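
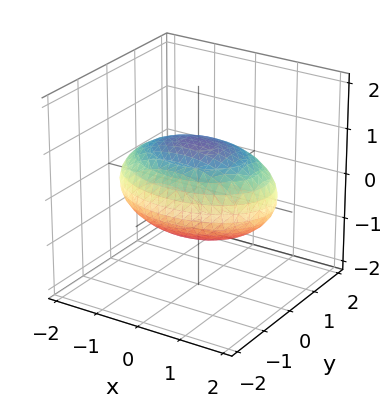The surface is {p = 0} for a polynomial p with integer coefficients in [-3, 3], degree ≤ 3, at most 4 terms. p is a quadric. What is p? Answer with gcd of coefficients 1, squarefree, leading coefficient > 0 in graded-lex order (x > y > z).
First, degree: a closed, bounded, convex surface; a quadric, so deg p = 2.
Next, symmetries: it's symmetric under z → −z, forcing even powers of z; mirror symmetry y ↦ −y ⇒ only even powers of y; mirror symmetry x ↦ −x ⇒ only even powers of x.
Then, against the integer gridlines: among the integer gridlines, it crosses the z-axis at z ∈ {-1, 1}.
Finally, these observations pin down the coefficients.

x^2 + 2*y^2 + 3*z^2 - 3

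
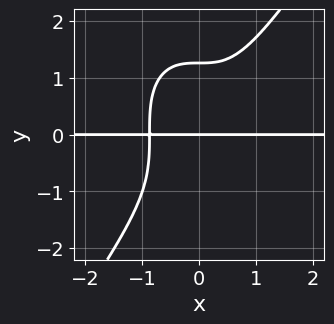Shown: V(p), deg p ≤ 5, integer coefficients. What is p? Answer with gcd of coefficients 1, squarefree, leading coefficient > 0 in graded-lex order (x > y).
3*x^3*y - y^4 + 2*y

First, degree: a generic line meets the curve in up to 4 points, so deg p = 4.
Then, against the integer gridlines: every point of the x-axis in the box is on the curve; it meets the y-axis at y = 0 (among the integer gridlines).
Finally, the integer polynomial consistent with all of this is the stated p.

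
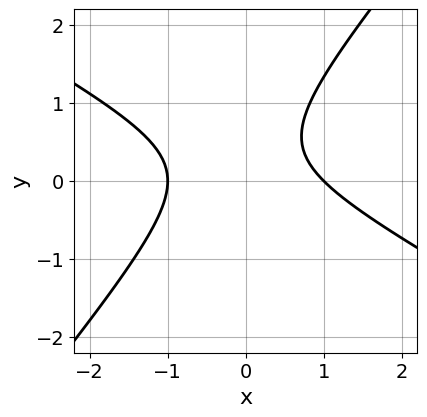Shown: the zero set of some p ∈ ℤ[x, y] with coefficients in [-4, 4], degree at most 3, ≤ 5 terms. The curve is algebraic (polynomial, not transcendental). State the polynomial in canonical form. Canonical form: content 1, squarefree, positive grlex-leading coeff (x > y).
1. The degree is 2 — a generic line meets the curve in up to 2 points.
2. Against the integer gridlines: the x-axis gridline crossings are at x ∈ {-1, 1}; no y-intercept at any integer in the box.
3. These observations pin down the coefficients.

2*x^2 + 2*x*y - 3*y^2 + 2*y - 2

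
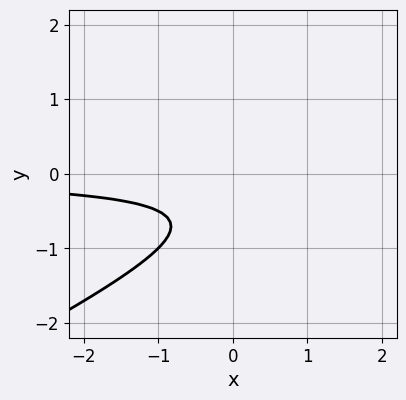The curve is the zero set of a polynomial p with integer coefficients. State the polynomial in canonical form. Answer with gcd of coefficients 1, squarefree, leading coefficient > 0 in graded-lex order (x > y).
Degree: no degree-1 curve has this shape, so deg p = 2.
From the axis intercepts and sections: no x-intercept at any integer in the box; the curve avoids every integer y-axis point in the box.
Solving for integer coefficients yields p as stated.

x*y - 2*y^2 - 2*y - 1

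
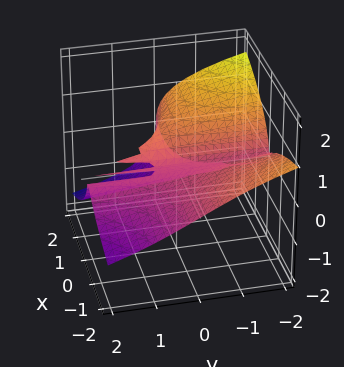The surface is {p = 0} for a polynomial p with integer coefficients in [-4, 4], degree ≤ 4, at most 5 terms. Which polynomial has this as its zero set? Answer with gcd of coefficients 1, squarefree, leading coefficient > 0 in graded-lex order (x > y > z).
1. The degree is 3 — the shape is more complex than any degree-2 surface.
2. Observable constraints: one z-axis crossing is at z = 0; every point of the x-axis in the box is on the surface; the visible y-axis segment lies entirely on the surface.
3. The integer polynomial consistent with all of this is the stated p.

x^2*y + x^2*z + 2*z^3 - 2*x*z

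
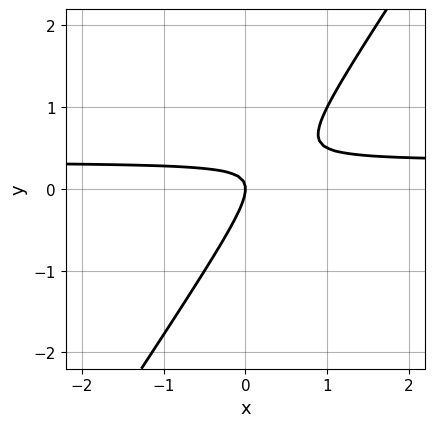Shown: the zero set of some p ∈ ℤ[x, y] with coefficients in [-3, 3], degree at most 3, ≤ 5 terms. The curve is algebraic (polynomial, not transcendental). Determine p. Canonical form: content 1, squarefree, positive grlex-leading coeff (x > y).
(a) Degree: no degree-1 curve has this shape, so deg p = 2.
(b) From the visible intercepts: it crosses the x-axis at the gridline x = 0; it meets the y-axis at y = 0 (among the integer gridlines).
(c) Solving for integer coefficients yields p as stated.

3*x*y - 2*y^2 - x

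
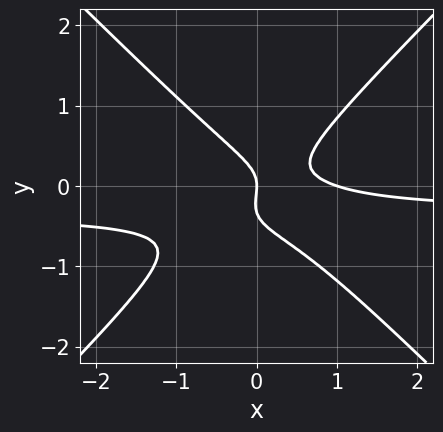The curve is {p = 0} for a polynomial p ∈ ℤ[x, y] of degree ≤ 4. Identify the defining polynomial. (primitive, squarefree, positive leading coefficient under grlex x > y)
deg p = 3.
From the visible intercepts: it crosses the y-axis at the gridline y = 0; the x-axis gridline crossings are at x ∈ {0, 1}.
Fitting integer coefficients to these (and the overall shape) gives p.

3*x^2*y - 3*y^3 + x^2 - y^2 - x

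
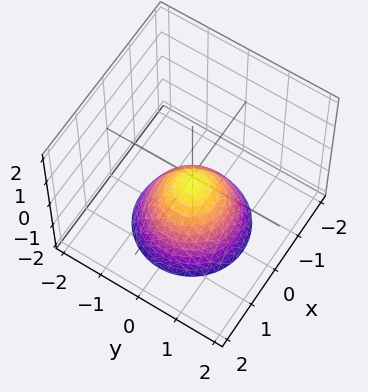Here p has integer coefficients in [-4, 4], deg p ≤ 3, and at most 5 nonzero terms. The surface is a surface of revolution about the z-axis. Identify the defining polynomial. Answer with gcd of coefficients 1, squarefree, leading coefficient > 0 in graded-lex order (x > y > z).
3*x^2 + 3*y^2 + 3*z + 1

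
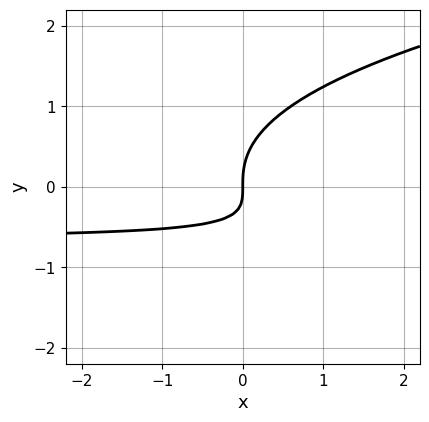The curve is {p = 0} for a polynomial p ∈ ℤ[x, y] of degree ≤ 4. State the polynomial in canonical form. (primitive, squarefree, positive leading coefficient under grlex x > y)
3*y^3 - 3*x*y - 2*x

The degree is 3 — no degree-2 curve has this shape.
From the visible intercepts: it crosses the y-axis at the gridline y = 0; it crosses the x-axis at the gridline x = 0.
These observations pin down the coefficients.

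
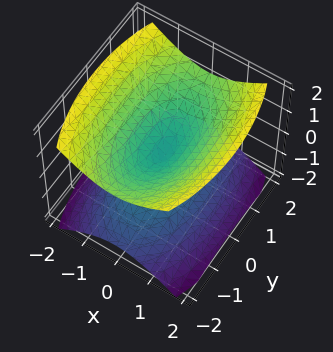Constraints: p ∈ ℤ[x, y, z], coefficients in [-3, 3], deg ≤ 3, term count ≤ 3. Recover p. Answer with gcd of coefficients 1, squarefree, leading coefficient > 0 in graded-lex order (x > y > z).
1. The picture has 2 separate pieces. Treating them together as one polynomial.
2. deg p = 2. A double cone through the origin; a quadric.
3. Symmetries: the x ↦ −x reflection is a symmetry, so x appears only in even powers; it's symmetric under z → −z, forcing even powers of z; mirror symmetry y ↦ −y ⇒ only even powers of y.
4. Reading off the gridlines: it crosses the x-axis at the gridline x = 0; one z-axis crossing is at z = 0.
5. Together with the visible shape, these determine p as stated.

3*x^2 + y^2 - 3*z^2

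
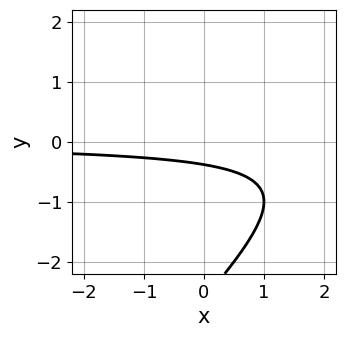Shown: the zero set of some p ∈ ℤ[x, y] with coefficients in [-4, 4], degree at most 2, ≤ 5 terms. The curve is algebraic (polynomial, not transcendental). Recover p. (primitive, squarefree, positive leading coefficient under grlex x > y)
x*y - y^2 - 3*y - 1

Degree: a generic line meets the curve in up to 2 points, so deg p = 2.
Reading off the gridlines: the curve avoids every integer x-axis point in the box.
Fitting integer coefficients to these (and the overall shape) gives p.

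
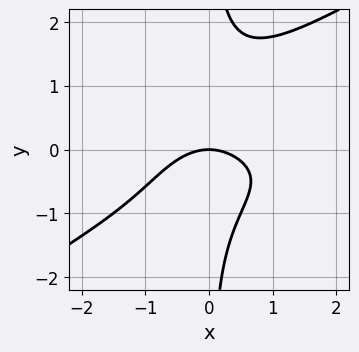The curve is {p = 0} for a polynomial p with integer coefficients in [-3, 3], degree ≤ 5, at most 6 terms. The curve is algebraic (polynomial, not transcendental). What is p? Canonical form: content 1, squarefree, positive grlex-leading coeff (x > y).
2*x^2*y^2 - 3*x*y^3 + x*y^2 + 2*x^2 + 3*y

1. The degree is 4 — the shape is more complex than any degree-3 curve.
2. Against the integer gridlines: one y-axis crossing is at y = 0; one x-axis crossing is at x = 0.
3. The integer polynomial consistent with all of this is the stated p.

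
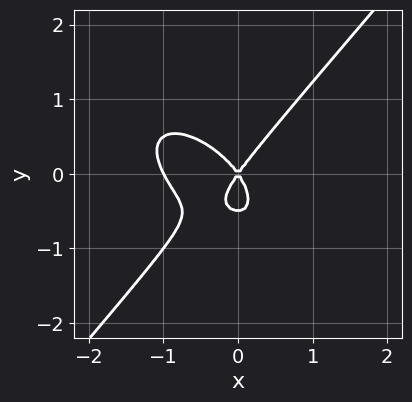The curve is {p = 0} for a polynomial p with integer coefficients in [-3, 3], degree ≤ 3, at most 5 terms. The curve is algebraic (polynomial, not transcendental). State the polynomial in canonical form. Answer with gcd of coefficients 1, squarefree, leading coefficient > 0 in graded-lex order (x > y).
First, deg p = 3.
Then, from the axis intercepts and sections: the x-axis gridline crossings are at x ∈ {-1, 0}; one y-axis crossing is at y = 0.
Finally, together with the visible shape, these determine p as stated.

2*x^3 + x^2*y - 2*y^3 + 2*x^2 - y^2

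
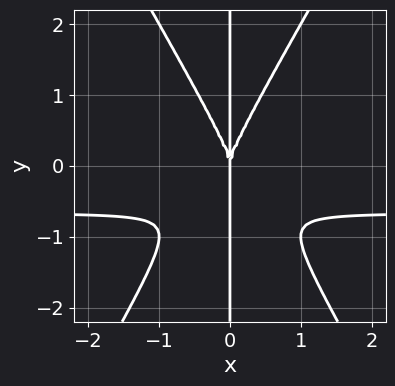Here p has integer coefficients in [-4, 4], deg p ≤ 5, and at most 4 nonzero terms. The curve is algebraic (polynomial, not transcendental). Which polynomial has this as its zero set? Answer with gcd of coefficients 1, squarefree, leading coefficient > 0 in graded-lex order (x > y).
First, deg p = 4.
Next, against the integer gridlines: the visible y-axis segment lies entirely on the curve; it crosses the x-axis at the gridline x = 0.
Finally, assembling these constraints gives the stated polynomial.

3*x^3*y - x*y^3 + 2*x^3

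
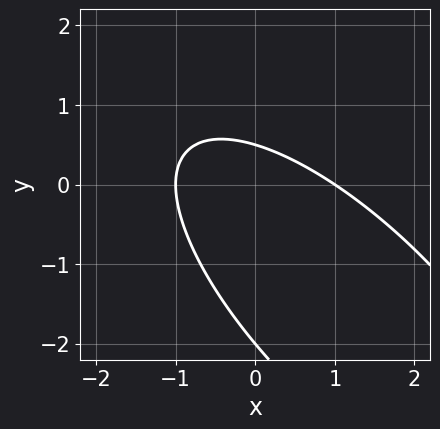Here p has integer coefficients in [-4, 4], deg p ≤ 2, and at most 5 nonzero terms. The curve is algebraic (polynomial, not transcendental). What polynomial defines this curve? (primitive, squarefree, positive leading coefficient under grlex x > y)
(a) The degree is 2 — no degree-1 curve has this shape.
(b) From the visible intercepts: among the integer gridlines, it crosses the x-axis at x ∈ {-1, 1}; one y-axis crossing is at y = -2.
(c) Solving for integer coefficients yields p as stated.

2*x^2 + 3*x*y + 2*y^2 + 3*y - 2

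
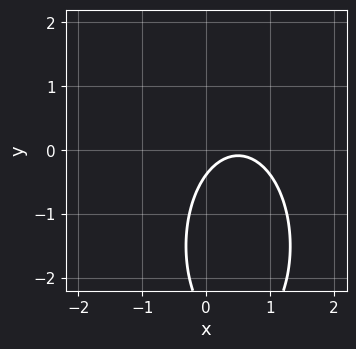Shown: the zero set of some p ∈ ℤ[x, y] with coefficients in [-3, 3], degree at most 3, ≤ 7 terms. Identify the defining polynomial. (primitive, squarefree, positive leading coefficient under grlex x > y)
3*x^2 + y^2 - 3*x + 3*y + 1

(a) Degree: a generic line meets the curve in up to 2 points, so deg p = 2.
(b) Checking where it meets the axes: no x-intercept at any integer in the box.
(c) Putting this together gives p.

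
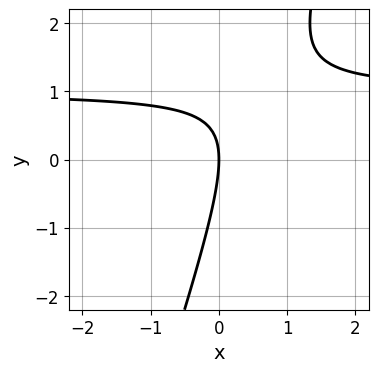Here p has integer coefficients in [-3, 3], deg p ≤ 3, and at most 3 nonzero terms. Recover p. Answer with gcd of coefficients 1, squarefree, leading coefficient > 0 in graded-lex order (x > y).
3*x*y - y^2 - 3*x

First, deg p = 2.
Next, from the visible intercepts: it meets the x-axis at x = 0 (among the integer gridlines); one y-axis crossing is at y = 0.
Finally, the integer polynomial consistent with all of this is the stated p.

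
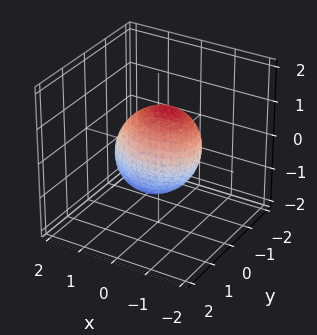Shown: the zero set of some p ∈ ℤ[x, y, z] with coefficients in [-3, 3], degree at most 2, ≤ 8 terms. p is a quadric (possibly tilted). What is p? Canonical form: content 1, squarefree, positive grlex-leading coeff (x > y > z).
2*x^2 + x*y + x*z + 3*y^2 + 2*z^2 - 3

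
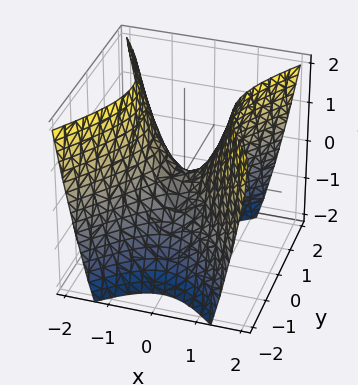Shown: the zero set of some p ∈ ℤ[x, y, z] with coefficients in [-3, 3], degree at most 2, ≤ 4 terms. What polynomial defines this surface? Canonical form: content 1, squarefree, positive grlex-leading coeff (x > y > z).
3*x^2 - 2*y^2 - 2*z

First, degree: a hyperbolic paraboloid; a quadric, so deg p = 2.
Next, symmetries: it's symmetric under x → −x, forcing even powers of x; it's symmetric under y → −y, forcing even powers of y.
Next, checking where it meets the axes: it meets the x-axis at x = 0 (among the integer gridlines); it crosses the z-axis at the gridline z = 0.
Finally, these observations pin down the coefficients.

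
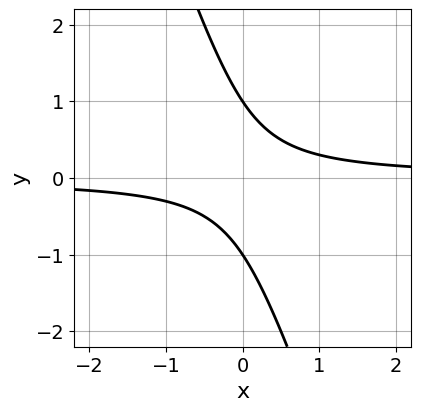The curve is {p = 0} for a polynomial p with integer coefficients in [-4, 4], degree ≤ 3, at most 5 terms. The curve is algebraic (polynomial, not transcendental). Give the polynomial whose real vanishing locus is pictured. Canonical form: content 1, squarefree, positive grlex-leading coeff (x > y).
The degree is 2 — a generic line meets the curve in up to 2 points.
From the axis intercepts and sections: among the integer gridlines, it crosses the y-axis at y ∈ {-1, 1}; no x-intercept at any integer in the box.
These observations pin down the coefficients.

3*x*y + y^2 - 1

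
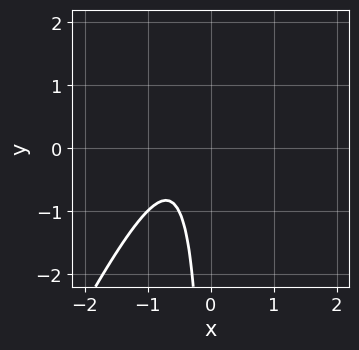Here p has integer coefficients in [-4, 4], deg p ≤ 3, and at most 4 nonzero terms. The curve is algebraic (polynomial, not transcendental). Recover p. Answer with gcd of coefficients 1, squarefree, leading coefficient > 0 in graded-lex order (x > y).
2*x^2 - x*y + 2*x + 1

1. Degree: no degree-1 curve has this shape, so deg p = 2.
2. Observable constraints: no y-intercept at any integer in the box; the curve avoids every integer x-axis point in the box.
3. These observations pin down the coefficients.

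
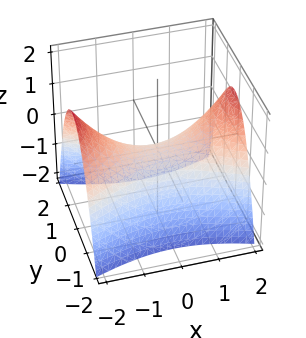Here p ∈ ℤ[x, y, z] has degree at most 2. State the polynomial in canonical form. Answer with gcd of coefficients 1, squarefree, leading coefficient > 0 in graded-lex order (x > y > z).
x^2 - 3*y^2 - 3*z

1. Degree: a saddle surface; a quadric, so deg p = 2.
2. Symmetries: it's symmetric under x → −x, forcing even powers of x; mirror symmetry y ↦ −y ⇒ only even powers of y.
3. Against the integer gridlines: it crosses the z-axis at the gridline z = 0; it crosses the y-axis at the gridline y = 0; one x-axis crossing is at x = 0.
4. These observations pin down the coefficients.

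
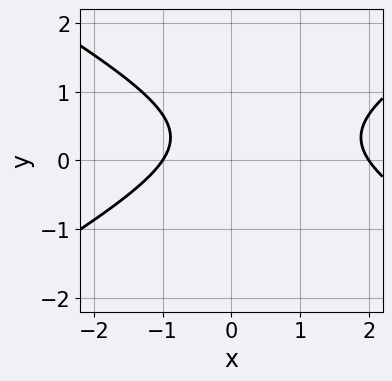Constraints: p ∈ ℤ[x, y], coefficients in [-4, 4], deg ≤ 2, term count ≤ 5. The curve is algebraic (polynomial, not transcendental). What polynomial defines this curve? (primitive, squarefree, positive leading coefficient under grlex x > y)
Degree: the shape is more complex than any degree-1 curve, so deg p = 2.
Observable constraints: the x-axis gridline crossings are at x ∈ {-1, 2}; no y-intercept at any integer in the box.
Solving for integer coefficients yields p as stated.

x^2 - 3*y^2 - x + 2*y - 2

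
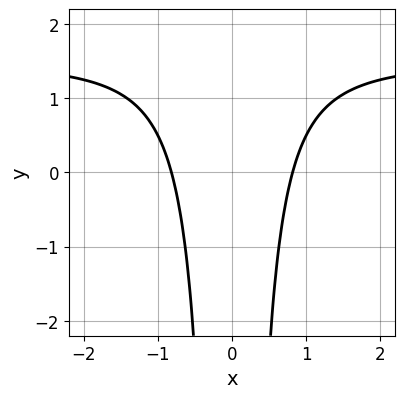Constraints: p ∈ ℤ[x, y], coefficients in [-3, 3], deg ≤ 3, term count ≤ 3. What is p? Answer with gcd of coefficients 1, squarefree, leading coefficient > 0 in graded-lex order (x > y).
1. Degree: no degree-2 curve has this shape, so deg p = 3.
2. Symmetries: mirror symmetry x ↦ −x ⇒ only even powers of x.
3. Against the integer gridlines: the curve avoids every integer y-axis point in the box.
4. Matching integer coefficients to the picture gives p.

2*x^2*y - 3*x^2 + 2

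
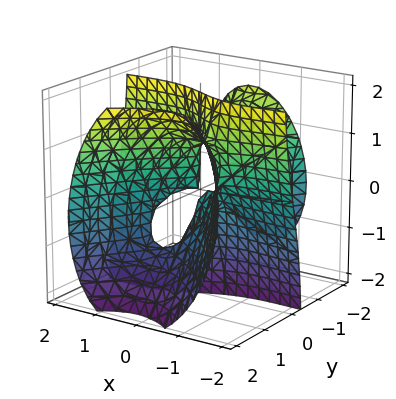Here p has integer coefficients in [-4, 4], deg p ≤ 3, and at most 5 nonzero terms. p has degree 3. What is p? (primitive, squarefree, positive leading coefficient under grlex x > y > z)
2*x^2*y - y^3 + y*z^2 + x*z - y^2

1. There are 2 components. Treating them together as one polynomial.
2. Degree: no degree-2 surface has this shape, so deg p = 3.
3. From the visible intercepts: the visible z-axis segment lies entirely on the surface; every point of the x-axis in the box is on the surface; it meets the y-axis at y = -1 (among the integer gridlines).
4. Solving for integer coefficients yields p as stated.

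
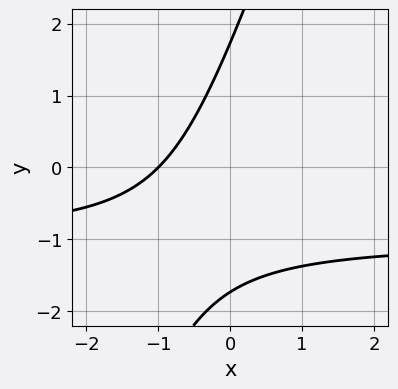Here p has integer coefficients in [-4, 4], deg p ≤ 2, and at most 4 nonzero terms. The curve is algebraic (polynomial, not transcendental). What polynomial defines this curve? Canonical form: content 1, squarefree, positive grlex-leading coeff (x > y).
3*x*y - y^2 + 3*x + 3

(a) deg p = 2. No degree-1 curve has this shape.
(b) Checking where it meets the axes: one x-axis crossing is at x = -1.
(c) Together with the visible shape, these determine p as stated.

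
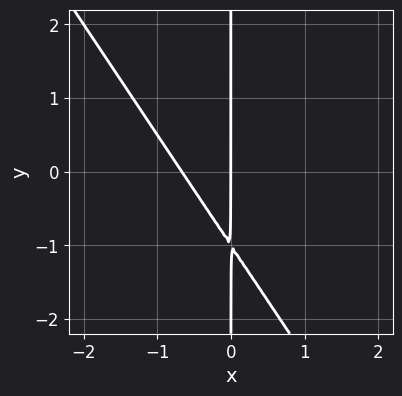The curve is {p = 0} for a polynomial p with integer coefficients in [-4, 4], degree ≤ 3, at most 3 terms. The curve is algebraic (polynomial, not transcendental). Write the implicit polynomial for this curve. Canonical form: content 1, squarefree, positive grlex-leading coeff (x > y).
3*x^2 + 2*x*y + 2*x

First, the degree is 2 — the shape is more complex than any degree-1 curve.
Then, from the visible intercepts: one x-axis crossing is at x = 0; the visible y-axis segment lies entirely on the curve.
Finally, these observations pin down the coefficients.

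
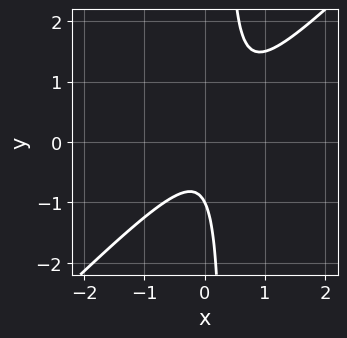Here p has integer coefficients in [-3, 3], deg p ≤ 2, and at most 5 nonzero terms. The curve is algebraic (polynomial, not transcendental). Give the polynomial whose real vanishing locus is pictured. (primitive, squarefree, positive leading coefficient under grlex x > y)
3*x^2 - 3*x*y - x + y + 1

The degree is 2 — a generic line meets the curve in up to 2 points.
From the visible intercepts: it meets the y-axis at y = -1 (among the integer gridlines); no x-intercept at any integer in the box.
Assembling these constraints gives the stated polynomial.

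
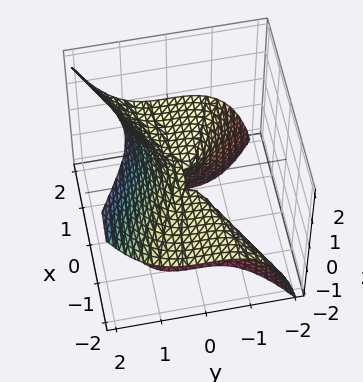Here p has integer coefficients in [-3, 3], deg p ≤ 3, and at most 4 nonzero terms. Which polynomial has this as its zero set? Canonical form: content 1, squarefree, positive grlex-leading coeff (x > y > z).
2*x^2*z - 2*y^3 + z^2

(a) Degree: a generic line meets the surface in up to 3 points, so deg p = 3.
(b) Observable constraints: it meets the y-axis at y = 0 (among the integer gridlines); it crosses the z-axis at the gridline z = 0.
(c) Matching integer coefficients to the picture gives p. Check: (2, 0, 0) on the x-axis lies on the surface, and p(2, 0, 0) = 0. ✓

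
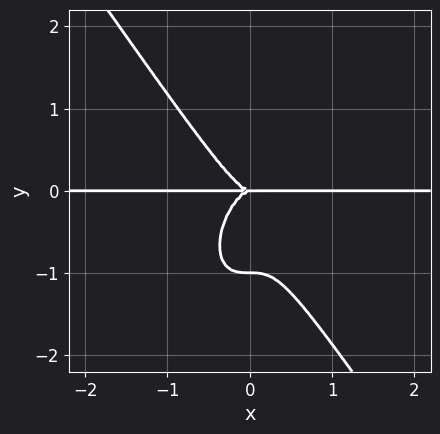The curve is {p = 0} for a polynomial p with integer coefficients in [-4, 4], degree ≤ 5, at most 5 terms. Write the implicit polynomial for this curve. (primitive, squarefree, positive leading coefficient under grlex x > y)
First, degree: no degree-3 curve has this shape, so deg p = 4.
Next, observable constraints: among the integer gridlines, it crosses the y-axis at y ∈ {-1, 0}; the visible x-axis segment lies entirely on the curve.
Finally, these observations pin down the coefficients.

3*x^3*y + y^4 + y^3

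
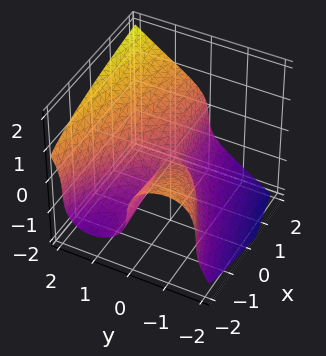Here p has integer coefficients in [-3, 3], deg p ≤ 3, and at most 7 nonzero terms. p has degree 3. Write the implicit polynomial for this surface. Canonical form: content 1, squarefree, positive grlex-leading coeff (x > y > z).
2*y^3 - 3*z^3 + 3*x*y - 2*z^2 - z

First, deg p = 3. A generic line meets the surface in up to 3 points.
Next, from the axis intercepts and sections: the visible x-axis segment lies entirely on the surface; it meets the y-axis at y = 0 (among the integer gridlines); it crosses the z-axis at the gridline z = 0.
Finally, these observations pin down the coefficients.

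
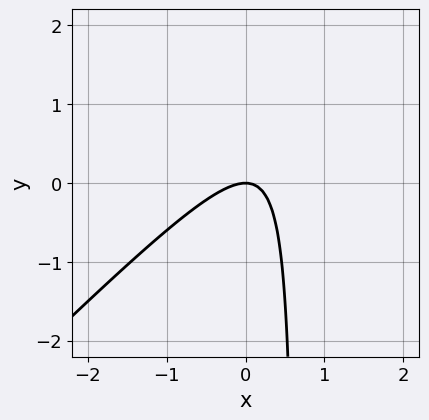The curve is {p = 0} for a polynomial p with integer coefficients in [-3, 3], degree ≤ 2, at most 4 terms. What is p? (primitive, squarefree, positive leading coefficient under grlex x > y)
Degree: no degree-1 curve has this shape, so deg p = 2.
Reading off the gridlines: it crosses the y-axis at the gridline y = 0; it meets the x-axis at x = 0 (among the integer gridlines).
The integer polynomial consistent with all of this is the stated p.

3*x^2 - 3*x*y + 2*y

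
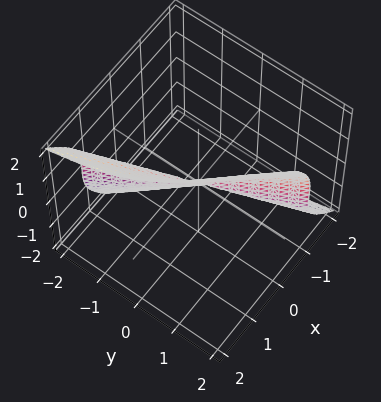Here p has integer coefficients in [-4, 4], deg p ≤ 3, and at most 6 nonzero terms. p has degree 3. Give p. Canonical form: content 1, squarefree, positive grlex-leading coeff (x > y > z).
Degree: the shape is more complex than any degree-2 surface, so deg p = 3.
Reading off the gridlines: one z-axis crossing is at z = 0; it meets the y-axis at y = 0 (among the integer gridlines); the visible x-axis segment lies entirely on the surface.
Putting this together gives p.

2*x*y^2 + 3*x*z^2 + y^3 + 2*y*z^2 - 2*z^3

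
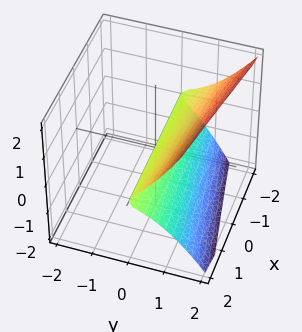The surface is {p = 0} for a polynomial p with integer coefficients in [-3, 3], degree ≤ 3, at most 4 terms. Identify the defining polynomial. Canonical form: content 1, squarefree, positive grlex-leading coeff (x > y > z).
x*y*z + 2*y^3 - 3*z^2 + y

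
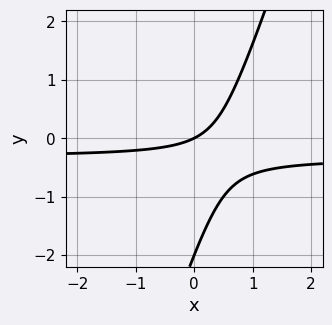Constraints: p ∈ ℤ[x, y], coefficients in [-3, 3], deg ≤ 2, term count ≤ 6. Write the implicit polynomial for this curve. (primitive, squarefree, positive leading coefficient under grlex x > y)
3*x*y - y^2 + x - 2*y

Degree: no degree-1 curve has this shape, so deg p = 2.
From the visible intercepts: one x-axis crossing is at x = 0; among the integer gridlines, it crosses the y-axis at y ∈ {-2, 0}.
Together with the visible shape, these determine p as stated.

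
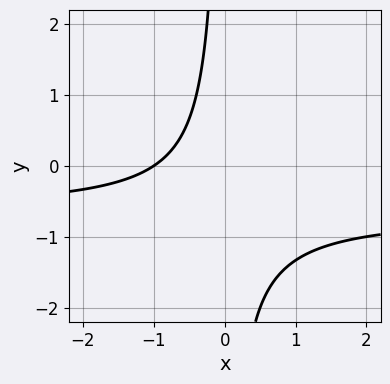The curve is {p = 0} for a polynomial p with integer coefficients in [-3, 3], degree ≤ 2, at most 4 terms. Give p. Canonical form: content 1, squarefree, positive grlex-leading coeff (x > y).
3*x*y + 2*x + 2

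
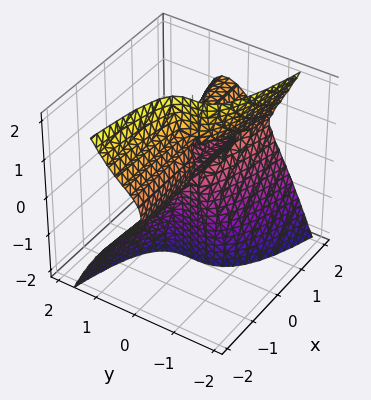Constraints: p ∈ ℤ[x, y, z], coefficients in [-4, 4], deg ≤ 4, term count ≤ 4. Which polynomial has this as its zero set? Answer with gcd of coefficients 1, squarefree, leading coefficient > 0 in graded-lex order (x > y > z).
x*z^2 + 3*y^3 - x*y - x*z

First, the degree is 3 — the shape is more complex than any degree-2 surface.
Then, observable constraints: every point of the z-axis in the box is on the surface; every point of the x-axis in the box is on the surface; one y-axis crossing is at y = 0.
Finally, together with the visible shape, these determine p as stated.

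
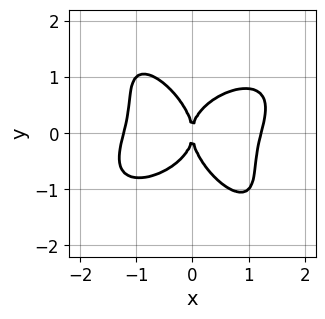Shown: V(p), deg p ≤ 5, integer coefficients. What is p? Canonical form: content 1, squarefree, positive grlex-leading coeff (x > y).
2*x^4 - x^3*y + 2*x*y^3 + 2*y^4 - 3*x^2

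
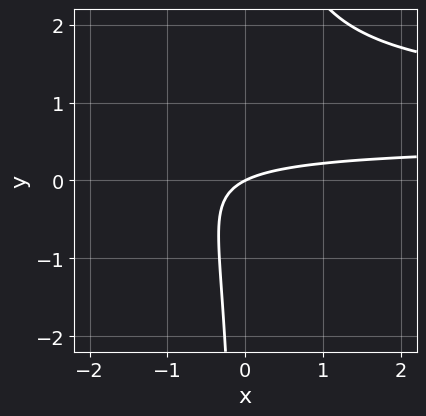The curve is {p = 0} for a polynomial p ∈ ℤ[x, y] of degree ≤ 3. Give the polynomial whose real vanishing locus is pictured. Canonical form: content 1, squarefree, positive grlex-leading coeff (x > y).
1. deg p = 3. The shape is more complex than any degree-2 curve.
2. From the axis intercepts and sections: it crosses the y-axis at the gridline y = 0; it meets the x-axis at x = 0 (among the integer gridlines).
3. Matching integer coefficients to the picture gives p.

2*x*y^2 - 3*x*y + x - 2*y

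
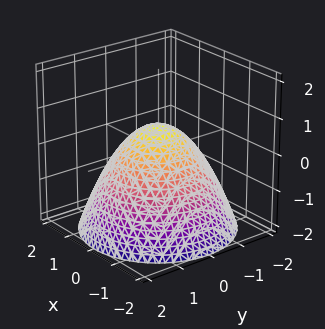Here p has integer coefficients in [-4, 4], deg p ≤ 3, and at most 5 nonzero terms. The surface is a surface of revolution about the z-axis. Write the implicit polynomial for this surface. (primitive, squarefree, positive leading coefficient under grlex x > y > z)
2*x^2 + 2*y^2 + 3*z - 2

deg p = 2. A generic line meets the surface in up to 2 points.
Symmetries: rotational symmetry about the z-axis ⇒ p depends on x, y only through x² + y².
Against the integer gridlines: a circular section at z = 0 has radius exactly 1; the y-axis gridline crossings are at y ∈ {-1, 1}.
The integer polynomial consistent with all of this is the stated p. Check: (-1, 0, 0) on the x-axis lies on the surface, and p(-1, 0, 0) = 0. ✓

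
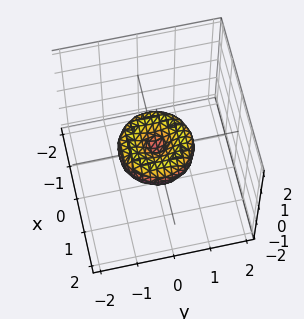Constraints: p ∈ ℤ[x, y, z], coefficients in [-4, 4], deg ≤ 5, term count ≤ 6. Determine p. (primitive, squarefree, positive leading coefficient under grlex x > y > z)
2*x^4 + 4*x^2*y^2 + 2*y^4 - 2*x^2 - 2*y^2 + 3*z^2

deg p = 4.
By symmetry, the surface is invariant under rotation about z: p = q(x² + y², z).
From the axis intercepts and sections: among the integer gridlines, it crosses the x-axis at x ∈ {-1, 0, 1}; one z-axis crossing is at z = 0.
Assembling these constraints gives the stated polynomial.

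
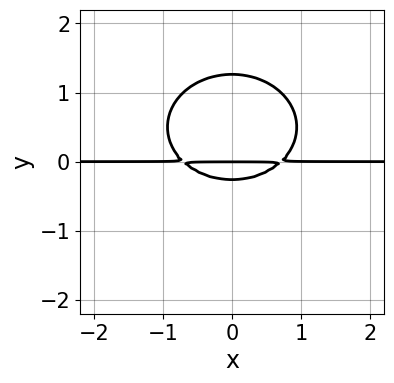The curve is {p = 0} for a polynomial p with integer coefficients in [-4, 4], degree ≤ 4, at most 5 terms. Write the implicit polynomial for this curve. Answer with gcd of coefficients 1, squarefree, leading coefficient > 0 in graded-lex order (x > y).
deg p = 3. The shape is more complex than any degree-2 curve.
Symmetries: the x ↦ −x reflection is a symmetry, so x appears only in even powers.
Checking where it meets the axes: it meets the y-axis at y = 0 (among the integer gridlines); every point of the x-axis in the box is on the curve.
Fitting integer coefficients to these (and the overall shape) gives p.

2*x^2*y + 3*y^3 - 3*y^2 - y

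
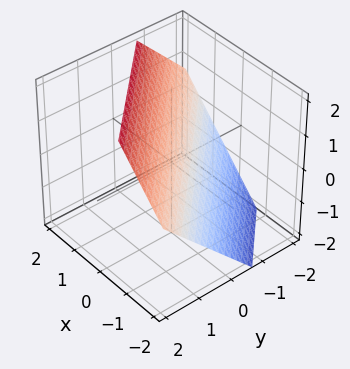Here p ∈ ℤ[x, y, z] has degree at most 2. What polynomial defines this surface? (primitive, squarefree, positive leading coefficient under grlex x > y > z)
3*x + 3*y - 3*z + 2

The degree is 1 — the surface is flat (a plane).
Putting this together gives p.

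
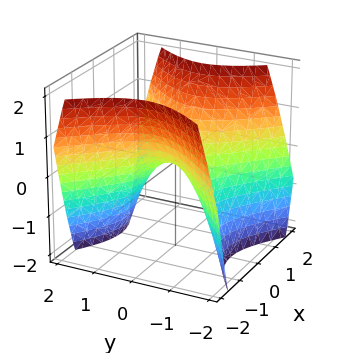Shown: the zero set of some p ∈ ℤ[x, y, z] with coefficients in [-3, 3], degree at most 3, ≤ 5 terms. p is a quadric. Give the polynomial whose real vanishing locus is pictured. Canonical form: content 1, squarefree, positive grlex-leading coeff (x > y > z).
Degree: a hyperbolic paraboloid; a quadric, so deg p = 2.
Symmetries: the x ↦ −x reflection is a symmetry, so x appears only in even powers; it's symmetric under y → −y, forcing even powers of y.
From the axis intercepts and sections: it meets the z-axis at z = 0 (among the integer gridlines); it meets the x-axis at x = 0 (among the integer gridlines).
Together with the visible shape, these determine p as stated.

x^2 - y^2 - z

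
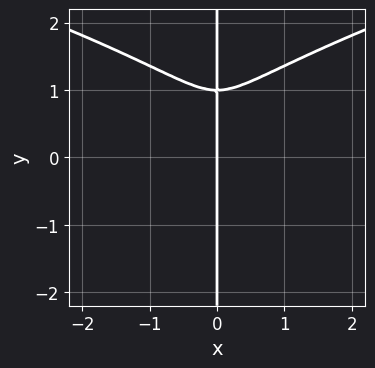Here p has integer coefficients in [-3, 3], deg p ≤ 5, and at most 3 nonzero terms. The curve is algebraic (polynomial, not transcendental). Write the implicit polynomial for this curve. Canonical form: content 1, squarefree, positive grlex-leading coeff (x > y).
1. The degree is 4 — the shape is more complex than any degree-3 curve.
2. Against the integer gridlines: one x-axis crossing is at x = 0; every point of the y-axis in the box is on the curve.
3. Solving for integer coefficients yields p as stated.

3*x*y^3 - 2*x^3 - 3*x*y^2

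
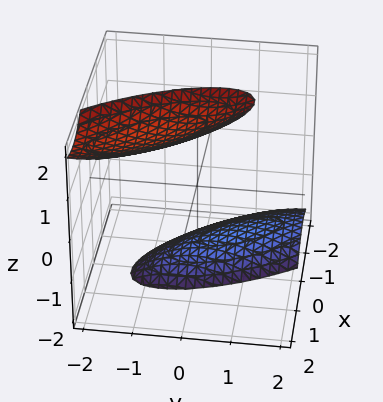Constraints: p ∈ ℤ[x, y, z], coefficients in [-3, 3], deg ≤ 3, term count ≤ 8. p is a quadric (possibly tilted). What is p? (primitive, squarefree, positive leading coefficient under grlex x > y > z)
(a) There are 2 components. They look like related sheets of one shape, so recover p as a whole.
(b) deg p = 2. The shape is more complex than any degree-1 surface.
(c) Against the integer gridlines: it misses every integer gridline on the x-axis; the surface avoids every integer y-axis point in the box.
(d) Assembling these constraints gives the stated polynomial.

2*x^2 + 2*x*y - x*z + y^2 - z^2 + 3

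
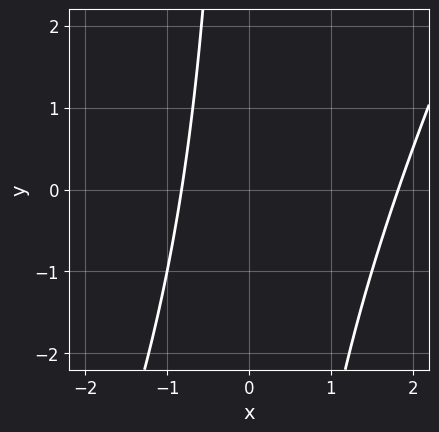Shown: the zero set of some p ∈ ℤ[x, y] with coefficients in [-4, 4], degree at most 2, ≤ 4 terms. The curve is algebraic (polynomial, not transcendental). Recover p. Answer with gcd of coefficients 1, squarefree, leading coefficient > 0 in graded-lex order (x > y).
1. deg p = 2.
2. Against the integer gridlines: the curve avoids every integer y-axis point in the box.
3. Together with the visible shape, these determine p as stated.

2*x^2 - x*y - 2*x - 3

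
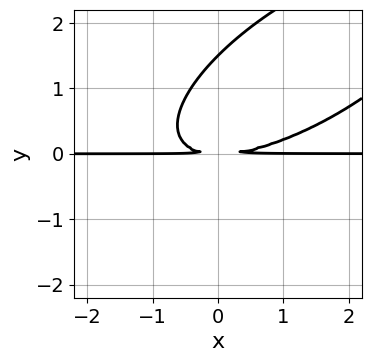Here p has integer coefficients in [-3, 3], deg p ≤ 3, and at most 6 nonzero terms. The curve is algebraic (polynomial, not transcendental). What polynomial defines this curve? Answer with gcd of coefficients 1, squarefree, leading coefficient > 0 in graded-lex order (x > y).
First, deg p = 3.
Then, reading off the gridlines: every point of the x-axis in the box is on the curve.
Finally, solving for integer coefficients yields p as stated.

x^2*y - 2*x*y^2 + 2*y^3 - 3*y^2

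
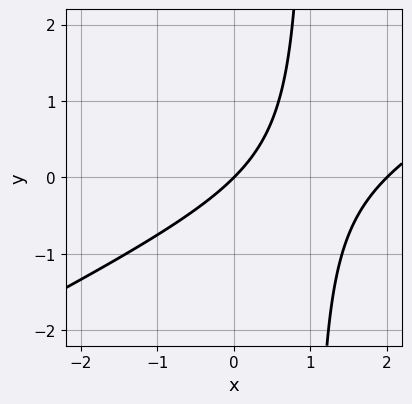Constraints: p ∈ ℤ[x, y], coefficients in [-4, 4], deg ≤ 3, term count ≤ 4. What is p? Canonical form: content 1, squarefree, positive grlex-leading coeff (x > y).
(a) The degree is 2 — the shape is more complex than any degree-1 curve.
(b) From the visible intercepts: among the integer gridlines, it crosses the x-axis at x ∈ {0, 2}; it crosses the y-axis at the gridline y = 0.
(c) Together with the visible shape, these determine p as stated.

x^2 - 2*x*y - 2*x + 2*y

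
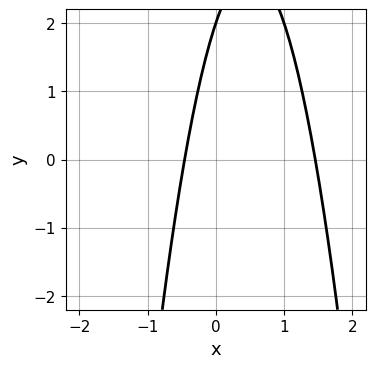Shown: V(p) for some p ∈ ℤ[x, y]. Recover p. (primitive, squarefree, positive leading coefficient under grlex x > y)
(a) The degree is 2 — a generic line meets the curve in up to 2 points.
(b) Observable constraints: it crosses the y-axis at the gridline y = 2.
(c) Assembling these constraints gives the stated polynomial.

3*x^2 - 3*x + y - 2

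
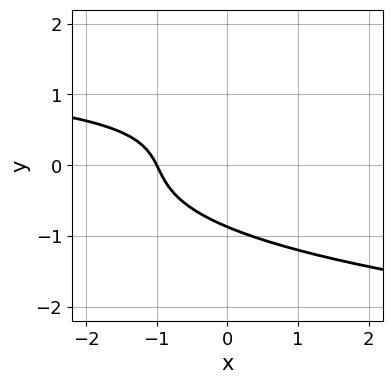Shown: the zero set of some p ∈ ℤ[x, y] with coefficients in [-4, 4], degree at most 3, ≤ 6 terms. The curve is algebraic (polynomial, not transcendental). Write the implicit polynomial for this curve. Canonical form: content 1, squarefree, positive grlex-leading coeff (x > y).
3*y^3 - x*y + 2*x + 2

The degree is 3 — the shape is more complex than any degree-2 curve.
Checking where it meets the axes: it meets the x-axis at x = -1 (among the integer gridlines).
Solving for integer coefficients yields p as stated.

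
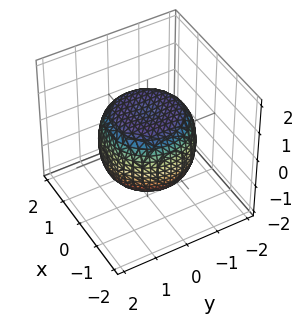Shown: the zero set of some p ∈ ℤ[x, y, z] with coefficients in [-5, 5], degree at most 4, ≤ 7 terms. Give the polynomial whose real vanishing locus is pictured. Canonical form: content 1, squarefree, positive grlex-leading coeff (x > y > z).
1. The degree is 4 — the shape is more complex than any degree-3 surface.
2. Symmetry: the z-axis is an axis of rotation, so x and y enter only as x² + y².
3. From the axis intercepts and sections: a circular section at z = 1 has radius exactly 1; among the integer gridlines, it crosses the z-axis at z ∈ {-1, 1}.
4. Fitting integer coefficients to these (and the overall shape) gives p.

2*x^4 + 4*x^2*y^2 + 2*y^4 - 2*x^2 - 2*y^2 + 3*z^2 - 3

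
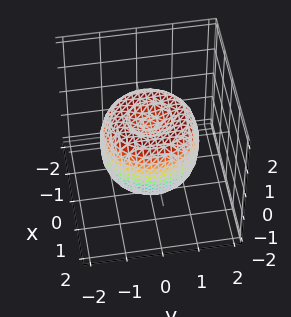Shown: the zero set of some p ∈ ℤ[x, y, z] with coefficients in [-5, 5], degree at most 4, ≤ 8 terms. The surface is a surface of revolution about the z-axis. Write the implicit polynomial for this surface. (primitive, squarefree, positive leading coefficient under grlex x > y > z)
(a) The degree is 4 — a generic line meets the surface in up to 4 points.
(b) Symmetries: rotational symmetry about the z-axis ⇒ p depends on x, y only through x² + y².
(c) Observable constraints: a circular section at z = 0 has radius between 1 and 2.
(d) Fitting integer coefficients to these (and the overall shape) gives p.

2*x^4 + 4*x^2*y^2 + 2*y^4 - 3*x^2 - 3*y^2 + 2*z^2 - 1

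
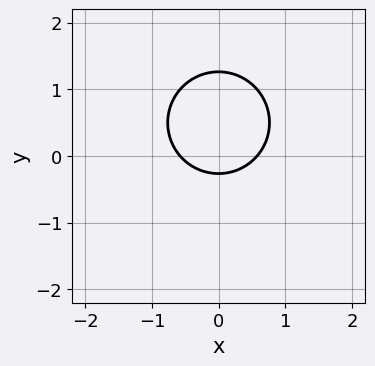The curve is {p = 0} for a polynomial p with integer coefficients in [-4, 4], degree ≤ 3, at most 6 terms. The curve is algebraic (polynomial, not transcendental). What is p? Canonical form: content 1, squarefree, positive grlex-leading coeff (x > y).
3*x^2 + 3*y^2 - 3*y - 1

First, degree: no degree-1 curve has this shape, so deg p = 2.
Then, symmetries: mirror symmetry x ↦ −x ⇒ only even powers of x.
Finally, solving for integer coefficients yields p as stated.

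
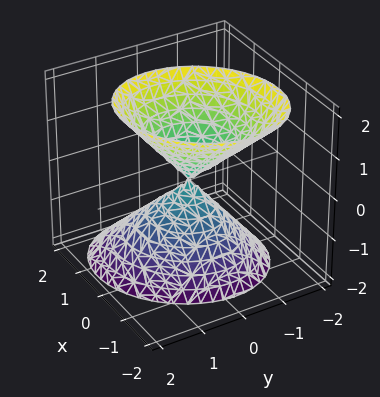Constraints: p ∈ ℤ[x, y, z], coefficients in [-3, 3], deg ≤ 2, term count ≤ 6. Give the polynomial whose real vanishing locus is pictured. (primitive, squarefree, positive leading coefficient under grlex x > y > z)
I count 2 distinct pieces.
Degree: a generic line meets the surface in up to 2 points, so deg p = 2.
Reading off the gridlines: it crosses the y-axis at the gridline y = 0; it crosses the x-axis at the gridline x = 0.
The integer polynomial consistent with all of this is the stated p.

3*x^2 - x*y + x*z + 3*y^2 - 2*z^2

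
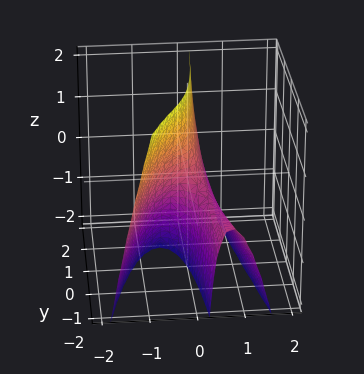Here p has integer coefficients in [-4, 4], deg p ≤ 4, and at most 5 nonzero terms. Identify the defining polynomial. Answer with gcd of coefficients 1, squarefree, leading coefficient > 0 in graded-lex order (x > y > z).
3*x^3 + 2*x*y + 2*x*z - y

The degree is 3 — no degree-2 surface has this shape.
Reading off the gridlines: the visible z-axis segment lies entirely on the surface; it crosses the y-axis at the gridline y = 0; it meets the x-axis at x = 0 (among the integer gridlines).
These observations pin down the coefficients.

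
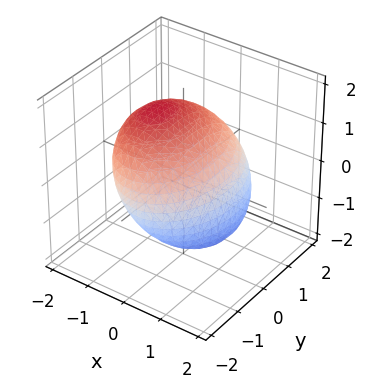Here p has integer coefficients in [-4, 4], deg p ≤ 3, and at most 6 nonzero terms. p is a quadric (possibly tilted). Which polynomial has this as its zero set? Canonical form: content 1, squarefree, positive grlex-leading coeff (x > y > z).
1. Degree: no degree-1 surface has this shape, so deg p = 2.
2. Putting this together gives p.

2*x^2 + 2*x*z + y^2 + 2*z^2 - 3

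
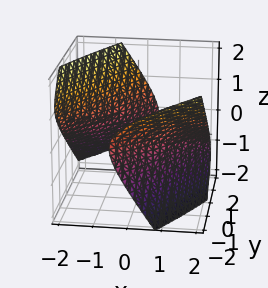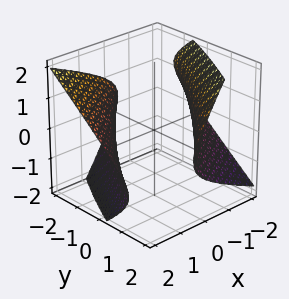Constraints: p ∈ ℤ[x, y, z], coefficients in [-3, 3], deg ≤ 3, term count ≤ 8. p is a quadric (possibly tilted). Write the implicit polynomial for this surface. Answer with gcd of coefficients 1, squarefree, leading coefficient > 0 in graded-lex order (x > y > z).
The picture has 2 separate pieces. They look like related sheets of one shape, so recover p as a whole.
The degree is 2 — a generic line meets the surface in up to 2 points.
Observable constraints: the surface avoids every integer z-axis point in the box.
Together with the visible shape, these determine p as stated.

x^2 - 2*x*y - 2*x*z + y^2 - 2*z^2 - 3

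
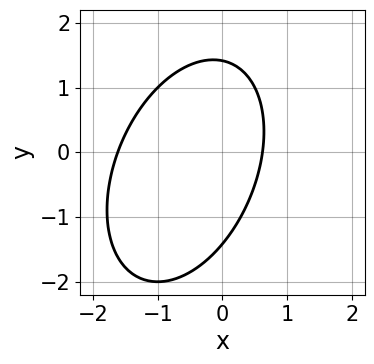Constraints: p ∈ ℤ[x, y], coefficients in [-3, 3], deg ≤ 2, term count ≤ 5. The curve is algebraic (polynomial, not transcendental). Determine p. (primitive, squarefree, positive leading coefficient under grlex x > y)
2*x^2 - x*y + y^2 + 2*x - 2

deg p = 2.
Putting this together gives p.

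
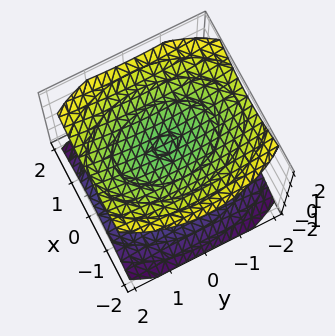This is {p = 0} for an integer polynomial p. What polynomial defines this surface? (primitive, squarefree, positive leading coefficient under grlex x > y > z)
2*x^2 + y^2 - 3*z^2 + 3

I count 2 distinct pieces. They look like related sheets of one shape, so recover p as a whole.
deg p = 2. Two sheets facing apart; a quadric.
Symmetries: mirror symmetry x ↦ −x ⇒ only even powers of x; it's symmetric under y → −y, forcing even powers of y; the z ↦ −z reflection is a symmetry, so z appears only in even powers.
Against the integer gridlines: the z-axis gridline crossings are at z ∈ {-1, 1}; it misses every integer gridline on the y-axis; the surface avoids every integer x-axis point in the box.
Putting this together gives p.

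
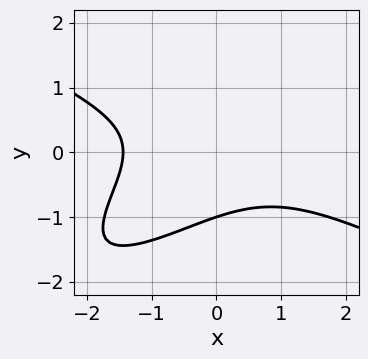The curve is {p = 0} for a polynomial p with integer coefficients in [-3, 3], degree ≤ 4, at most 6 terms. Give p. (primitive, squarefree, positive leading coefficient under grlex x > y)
x^3 - 3*x*y^2 + 3*y^3 + 3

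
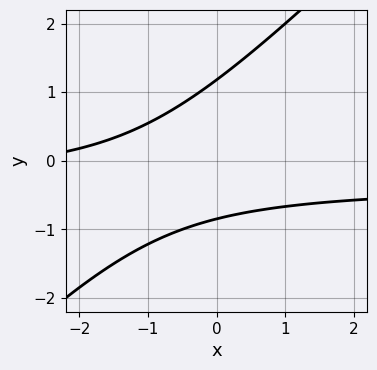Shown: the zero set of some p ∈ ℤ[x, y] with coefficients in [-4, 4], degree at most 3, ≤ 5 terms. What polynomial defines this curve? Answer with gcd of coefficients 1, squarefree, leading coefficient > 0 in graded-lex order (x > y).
The degree is 2 — no degree-1 curve has this shape.
Reading off the gridlines: the curve avoids every integer x-axis point in the box.
Matching integer coefficients to the picture gives p.

3*x*y - 3*y^2 + x + y + 3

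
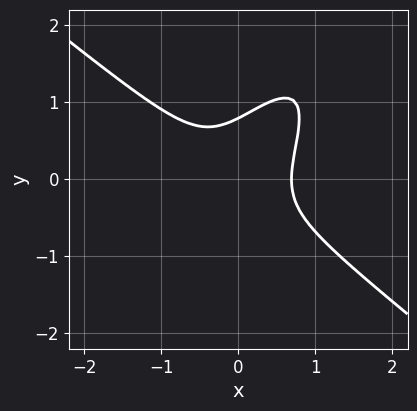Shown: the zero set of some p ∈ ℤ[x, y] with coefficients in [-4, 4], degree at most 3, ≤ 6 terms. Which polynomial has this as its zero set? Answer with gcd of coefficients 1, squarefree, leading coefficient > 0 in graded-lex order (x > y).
First, degree: no degree-2 curve has this shape, so deg p = 3.
Finally, the integer polynomial consistent with all of this is the stated p.

3*x^3 - 3*x*y^2 + 2*y^3 - 1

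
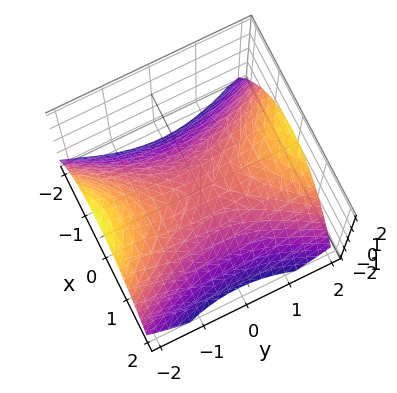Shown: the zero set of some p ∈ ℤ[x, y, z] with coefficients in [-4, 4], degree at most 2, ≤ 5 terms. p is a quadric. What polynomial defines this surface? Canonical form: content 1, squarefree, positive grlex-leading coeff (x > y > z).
2*x^2 - y^2 + 3*z

deg p = 2.
Symmetries: it's symmetric under y → −y, forcing even powers of y; it's symmetric under x → −x, forcing even powers of x.
Against the integer gridlines: it meets the y-axis at y = 0 (among the integer gridlines); one z-axis crossing is at z = 0; it crosses the x-axis at the gridline x = 0.
Solving for integer coefficients yields p as stated.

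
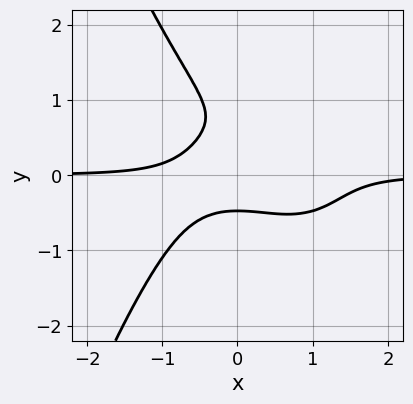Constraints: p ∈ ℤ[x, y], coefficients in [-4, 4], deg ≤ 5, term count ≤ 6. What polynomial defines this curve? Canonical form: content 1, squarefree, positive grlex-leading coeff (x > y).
3*x^3*y - 3*x^2*y + 3*y^3 - 3*y^2 + 1

1. The degree is 4 — no degree-3 curve has this shape.
2. From the visible intercepts: it misses every integer gridline on the x-axis.
3. Matching integer coefficients to the picture gives p.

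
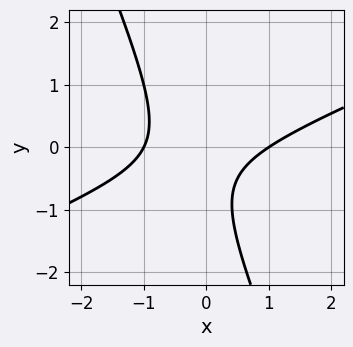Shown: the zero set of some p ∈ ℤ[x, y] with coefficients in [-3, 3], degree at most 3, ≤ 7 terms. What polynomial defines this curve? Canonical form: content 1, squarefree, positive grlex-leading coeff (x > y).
First, degree: a generic line meets the curve in up to 2 points, so deg p = 2.
Next, from the visible intercepts: the curve avoids every integer y-axis point in the box; the x-axis gridline crossings are at x ∈ {-1, 1}.
Finally, putting this together gives p.

x^2 - 2*x*y - y^2 - y - 1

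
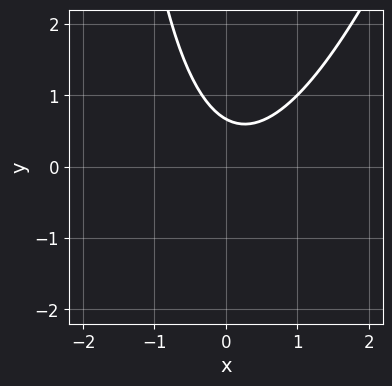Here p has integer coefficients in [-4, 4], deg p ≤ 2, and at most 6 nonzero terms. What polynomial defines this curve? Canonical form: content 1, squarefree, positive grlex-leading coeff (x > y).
3*x^2 - x*y - x - 3*y + 2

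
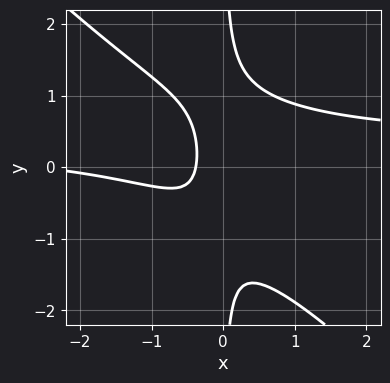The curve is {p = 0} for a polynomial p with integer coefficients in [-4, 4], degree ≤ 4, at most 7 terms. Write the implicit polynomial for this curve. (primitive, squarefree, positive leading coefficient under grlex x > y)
3*x^2*y + 3*x*y^2 - x^2 - 3*x - 1

First, deg p = 3. The shape is more complex than any degree-2 curve.
Then, reading off the gridlines: the curve avoids every integer y-axis point in the box.
Finally, together with the visible shape, these determine p as stated.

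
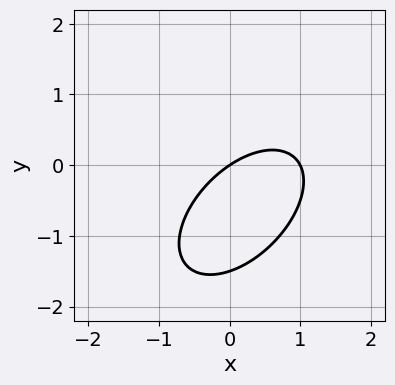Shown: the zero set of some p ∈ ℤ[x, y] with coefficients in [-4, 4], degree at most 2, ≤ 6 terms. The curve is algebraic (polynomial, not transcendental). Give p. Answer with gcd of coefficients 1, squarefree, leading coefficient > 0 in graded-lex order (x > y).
(a) Degree: no degree-1 curve has this shape, so deg p = 2.
(b) Against the integer gridlines: it crosses the y-axis at the gridline y = 0; the x-axis gridline crossings are at x ∈ {0, 1}.
(c) These observations pin down the coefficients.

2*x^2 - 2*x*y + 2*y^2 - 2*x + 3*y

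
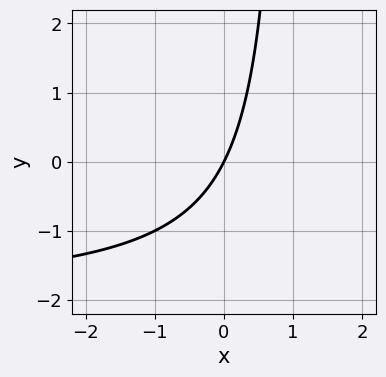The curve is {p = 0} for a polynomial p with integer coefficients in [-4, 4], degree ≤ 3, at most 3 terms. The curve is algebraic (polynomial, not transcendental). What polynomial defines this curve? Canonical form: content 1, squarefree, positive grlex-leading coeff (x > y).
x*y + 2*x - y

First, the degree is 2 — a generic line meets the curve in up to 2 points.
Next, from the axis intercepts and sections: it crosses the x-axis at the gridline x = 0; it crosses the y-axis at the gridline y = 0.
Finally, together with the visible shape, these determine p as stated.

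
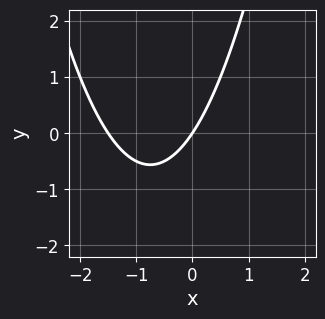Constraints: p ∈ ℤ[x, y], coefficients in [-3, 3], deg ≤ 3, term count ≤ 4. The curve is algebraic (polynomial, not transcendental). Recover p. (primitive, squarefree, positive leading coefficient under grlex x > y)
2*x^2 + 3*x - 2*y

1. The degree is 2 — a generic line meets the curve in up to 2 points.
2. Observable constraints: it meets the y-axis at y = 0 (among the integer gridlines); it meets the x-axis at x = 0 (among the integer gridlines).
3. The integer polynomial consistent with all of this is the stated p.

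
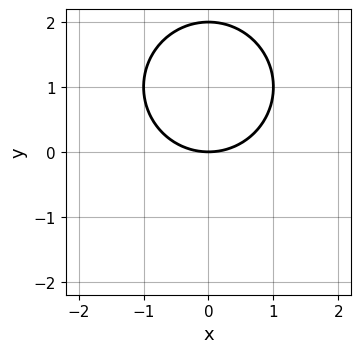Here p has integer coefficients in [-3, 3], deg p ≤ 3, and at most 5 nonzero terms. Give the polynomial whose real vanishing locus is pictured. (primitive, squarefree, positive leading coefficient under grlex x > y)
x^2 + y^2 - 2*y

(a) The degree is 2 — no degree-1 curve has this shape.
(b) Symmetries: the x ↦ −x reflection is a symmetry, so x appears only in even powers.
(c) From the visible intercepts: among the integer gridlines, it crosses the y-axis at y ∈ {0, 2}; it meets the x-axis at x = 0 (among the integer gridlines).
(d) Together with the visible shape, these determine p as stated.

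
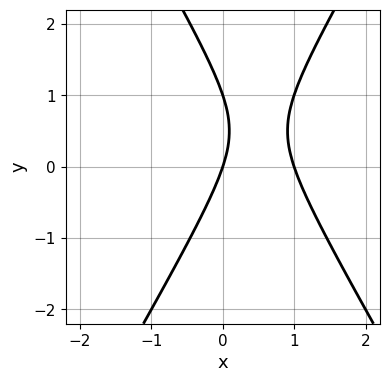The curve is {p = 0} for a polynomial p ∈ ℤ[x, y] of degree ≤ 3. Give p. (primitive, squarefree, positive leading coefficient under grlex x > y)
deg p = 2. A generic line meets the curve in up to 2 points.
Checking where it meets the axes: the y-axis gridline crossings are at y ∈ {0, 1}; the x-axis gridline crossings are at x ∈ {0, 1}.
Solving for integer coefficients yields p as stated.

3*x^2 - y^2 - 3*x + y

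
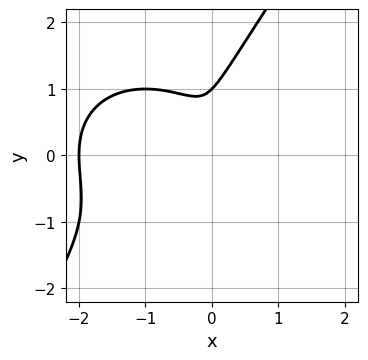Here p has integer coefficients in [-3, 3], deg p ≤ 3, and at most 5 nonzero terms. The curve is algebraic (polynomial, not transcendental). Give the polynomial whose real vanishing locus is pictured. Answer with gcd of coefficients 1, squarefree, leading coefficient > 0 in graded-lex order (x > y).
x^3 + x*y^2 - y^3 + 2*x^2 + y^2

1. The degree is 3 — no degree-2 curve has this shape.
2. Against the integer gridlines: it meets the x-axis at x = -2 (among the integer gridlines); one y-axis crossing is at y = 1.
3. Fitting integer coefficients to these (and the overall shape) gives p.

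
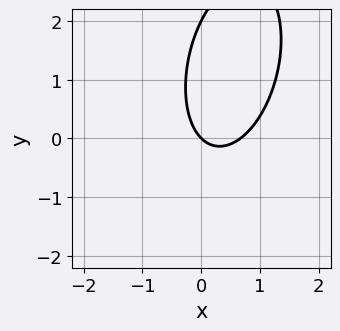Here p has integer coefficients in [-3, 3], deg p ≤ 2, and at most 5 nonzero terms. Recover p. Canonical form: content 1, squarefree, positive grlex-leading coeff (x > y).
3*x^2 - x*y + y^2 - 2*x - 2*y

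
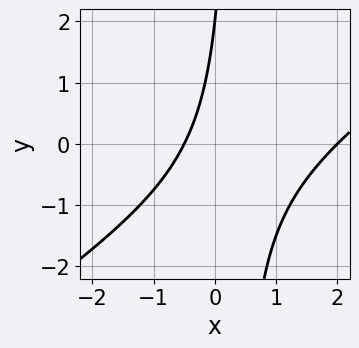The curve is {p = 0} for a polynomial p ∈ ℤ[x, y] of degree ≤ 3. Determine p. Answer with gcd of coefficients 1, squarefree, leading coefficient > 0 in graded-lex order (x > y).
The degree is 2 — a generic line meets the curve in up to 2 points.
Against the integer gridlines: it meets the y-axis at y = 2 (among the integer gridlines); it crosses the x-axis at the gridline x = 2.
These observations pin down the coefficients.

2*x^2 - 3*x*y - 3*x + y - 2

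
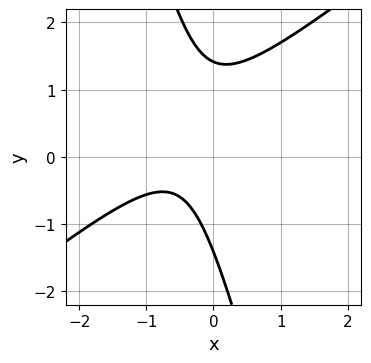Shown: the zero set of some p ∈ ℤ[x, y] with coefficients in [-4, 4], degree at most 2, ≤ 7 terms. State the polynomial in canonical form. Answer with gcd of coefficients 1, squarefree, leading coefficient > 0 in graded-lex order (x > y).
3*x^2 - 3*x*y - y^2 + 3*x + 2

Degree: a generic line meets the curve in up to 2 points, so deg p = 2.
Checking where it meets the axes: it misses every integer gridline on the x-axis.
Fitting integer coefficients to these (and the overall shape) gives p.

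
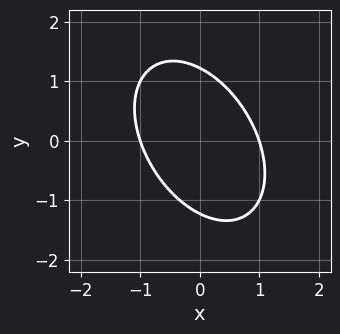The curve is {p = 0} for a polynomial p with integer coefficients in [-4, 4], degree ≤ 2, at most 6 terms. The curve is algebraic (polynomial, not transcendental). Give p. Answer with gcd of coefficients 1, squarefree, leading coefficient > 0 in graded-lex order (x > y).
3*x^2 + 2*x*y + 2*y^2 - 3

(a) Degree: a generic line meets the curve in up to 2 points, so deg p = 2.
(b) From the visible intercepts: among the integer gridlines, it crosses the x-axis at x ∈ {-1, 1}.
(c) These observations pin down the coefficients.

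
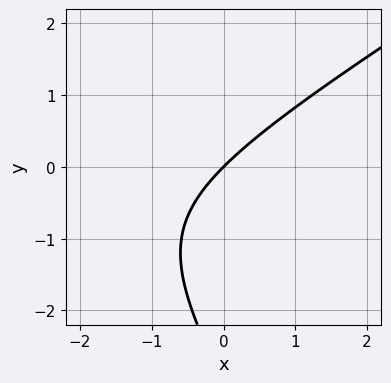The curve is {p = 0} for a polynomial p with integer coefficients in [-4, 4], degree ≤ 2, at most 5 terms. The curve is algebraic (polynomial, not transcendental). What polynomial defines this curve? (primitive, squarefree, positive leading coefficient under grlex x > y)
1. deg p = 2. The shape is more complex than any degree-1 curve.
2. Observable constraints: it meets the x-axis at x = 0 (among the integer gridlines); it crosses the y-axis at the gridline y = 0.
3. These observations pin down the coefficients.

x^2 - x*y - y^2 + 3*x - 3*y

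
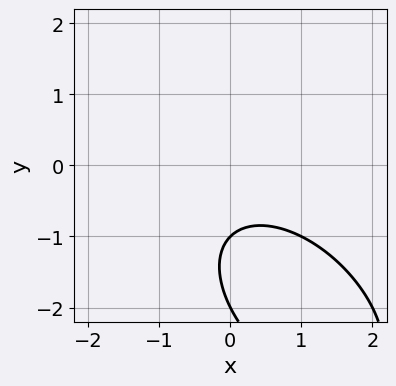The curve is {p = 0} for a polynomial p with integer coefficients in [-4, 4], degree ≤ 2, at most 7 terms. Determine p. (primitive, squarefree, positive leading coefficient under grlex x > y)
Degree: a generic line meets the curve in up to 2 points, so deg p = 2.
From the axis intercepts and sections: it misses every integer gridline on the x-axis; the y-axis gridline crossings are at y ∈ {-2, -1}.
These observations pin down the coefficients.

x^2 + x*y + y^2 + 3*y + 2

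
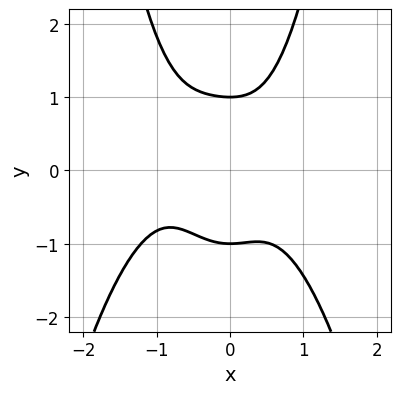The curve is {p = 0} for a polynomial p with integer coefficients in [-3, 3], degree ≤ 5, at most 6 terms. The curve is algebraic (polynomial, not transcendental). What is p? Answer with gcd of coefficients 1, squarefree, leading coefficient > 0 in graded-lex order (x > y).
3*x^4 + 2*x^3 + 2*x^2*y - 2*y^2 + 2

First, the degree is 4 — the shape is more complex than any degree-3 curve.
Next, from the axis intercepts and sections: no x-intercept at any integer in the box; the y-axis gridline crossings are at y ∈ {-1, 1}.
Finally, matching integer coefficients to the picture gives p.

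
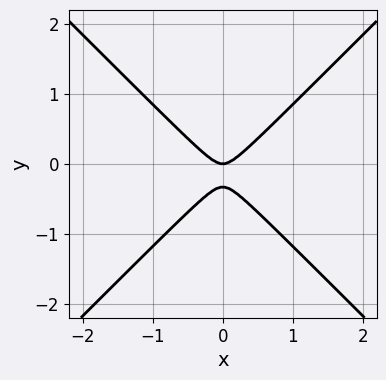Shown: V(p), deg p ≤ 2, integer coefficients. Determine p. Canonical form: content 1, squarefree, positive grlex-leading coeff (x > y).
3*x^2 - 3*y^2 - y

First, degree: a generic line meets the curve in up to 2 points, so deg p = 2.
Next, symmetries: mirror symmetry x ↦ −x ⇒ only even powers of x.
Next, from the visible intercepts: it meets the x-axis at x = 0 (among the integer gridlines); it meets the y-axis at y = 0 (among the integer gridlines).
Finally, these observations pin down the coefficients.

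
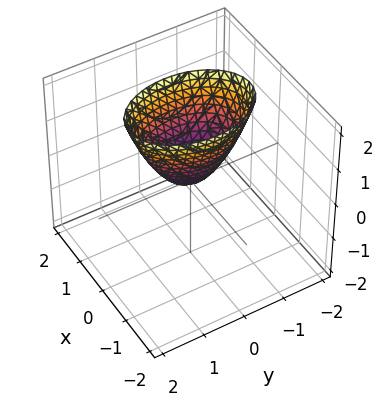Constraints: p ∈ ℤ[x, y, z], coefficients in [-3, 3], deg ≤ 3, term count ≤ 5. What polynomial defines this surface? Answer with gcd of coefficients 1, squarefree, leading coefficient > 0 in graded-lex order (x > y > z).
2*x^2 + y^2 - z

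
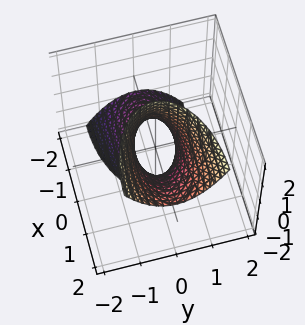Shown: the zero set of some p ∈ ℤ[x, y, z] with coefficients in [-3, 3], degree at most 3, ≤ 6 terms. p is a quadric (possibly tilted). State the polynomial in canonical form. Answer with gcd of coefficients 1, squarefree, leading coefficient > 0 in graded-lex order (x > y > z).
x^2 - 2*x*z + 3*y^2 - 1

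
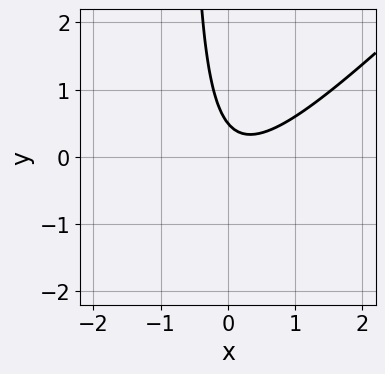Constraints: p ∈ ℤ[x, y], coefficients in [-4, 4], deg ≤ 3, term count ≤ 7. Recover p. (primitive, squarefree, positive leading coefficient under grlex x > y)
3*x^2 - 3*x*y - x - 2*y + 1

First, deg p = 2. A generic line meets the curve in up to 2 points.
Then, from the visible intercepts: the curve avoids every integer x-axis point in the box.
Finally, solving for integer coefficients yields p as stated.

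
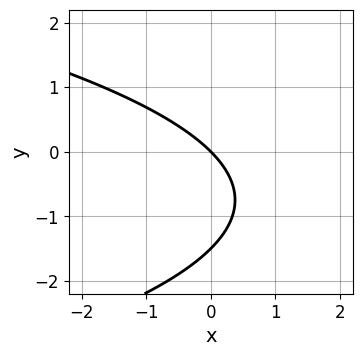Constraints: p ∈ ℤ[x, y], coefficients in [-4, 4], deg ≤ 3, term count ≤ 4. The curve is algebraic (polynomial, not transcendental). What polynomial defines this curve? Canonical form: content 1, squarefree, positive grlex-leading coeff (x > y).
First, degree: the shape is more complex than any degree-1 curve, so deg p = 2.
Then, against the integer gridlines: it meets the x-axis at x = 0 (among the integer gridlines); one y-axis crossing is at y = 0.
Finally, these observations pin down the coefficients.

2*y^2 + 3*x + 3*y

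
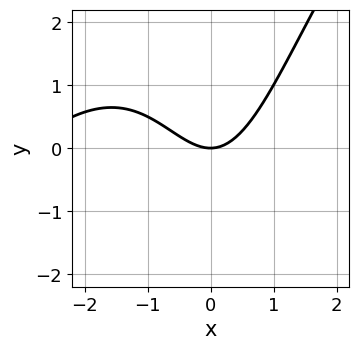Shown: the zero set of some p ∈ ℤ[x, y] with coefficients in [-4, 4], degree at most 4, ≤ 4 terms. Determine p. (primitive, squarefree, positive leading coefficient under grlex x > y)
1. Degree: the shape is more complex than any degree-2 curve, so deg p = 3.
2. From the visible intercepts: it crosses the y-axis at the gridline y = 0; one x-axis crossing is at x = 0.
3. Putting this together gives p.

x^3 - x^2*y + 3*x^2 - 3*y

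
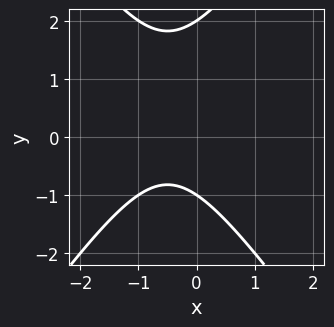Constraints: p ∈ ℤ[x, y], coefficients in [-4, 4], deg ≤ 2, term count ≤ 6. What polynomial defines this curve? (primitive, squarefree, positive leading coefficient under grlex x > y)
2*x^2 - y^2 + 2*x + y + 2

Degree: a generic line meets the curve in up to 2 points, so deg p = 2.
From the axis intercepts and sections: the curve avoids every integer x-axis point in the box; the y-axis gridline crossings are at y ∈ {-1, 2}.
Solving for integer coefficients yields p as stated.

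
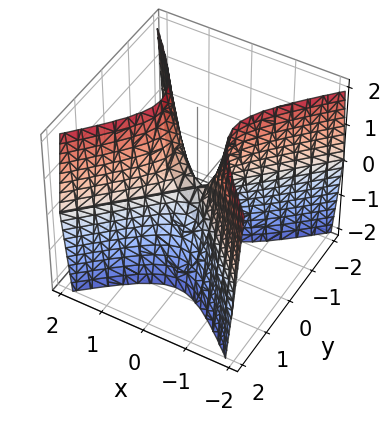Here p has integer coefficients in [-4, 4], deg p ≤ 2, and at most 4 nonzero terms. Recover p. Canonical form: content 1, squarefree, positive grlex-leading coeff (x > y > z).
3*x^2 - 3*y^2 - z

(a) deg p = 2.
(b) Symmetries: it's symmetric under y → −y, forcing even powers of y; it's symmetric under x → −x, forcing even powers of x.
(c) Observable constraints: it crosses the x-axis at the gridline x = 0; it meets the y-axis at y = 0 (among the integer gridlines).
(d) Together with the visible shape, these determine p as stated.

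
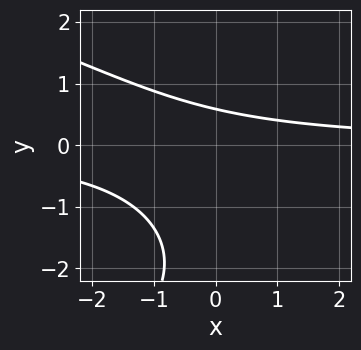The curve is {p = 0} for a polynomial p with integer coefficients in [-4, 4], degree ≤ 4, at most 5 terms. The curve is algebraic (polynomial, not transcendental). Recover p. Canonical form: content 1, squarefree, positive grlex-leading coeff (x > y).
deg p = 3. A generic line meets the curve in up to 3 points.
Observable constraints: no x-intercept at any integer in the box.
The integer polynomial consistent with all of this is the stated p.

y^3 + 3*x*y + 3*y^2 + 3*y - 3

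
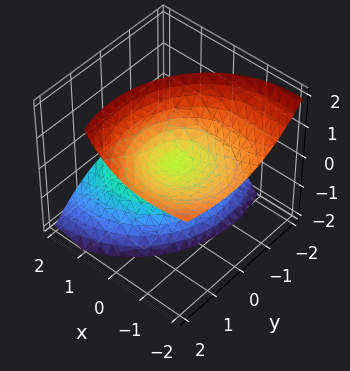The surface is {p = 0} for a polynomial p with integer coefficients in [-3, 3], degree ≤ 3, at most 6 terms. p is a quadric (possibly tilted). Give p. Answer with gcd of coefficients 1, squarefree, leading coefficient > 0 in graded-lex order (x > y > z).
x^2 + 2*x*z + y^2 - y*z - z^2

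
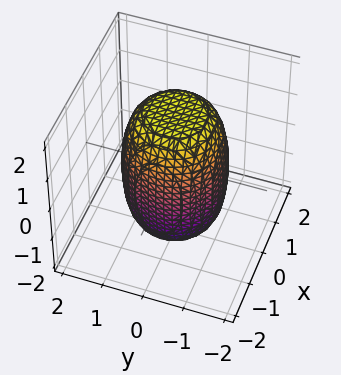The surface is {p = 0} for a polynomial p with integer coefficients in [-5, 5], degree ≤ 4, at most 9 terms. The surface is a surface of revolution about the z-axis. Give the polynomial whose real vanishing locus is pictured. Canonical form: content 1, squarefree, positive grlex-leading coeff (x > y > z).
2*x^4 + 4*x^2*y^2 + 2*y^4 - x^2 - y^2 + z^2 - 3

1. deg p = 4. The shape is more complex than any degree-3 surface.
2. Symmetries: rotational symmetry about the z-axis ⇒ p depends on x, y only through x² + y².
3. Checking where it meets the axes: a circular section at z = 1 has radius between 1 and 2.
4. Assembling these constraints gives the stated polynomial.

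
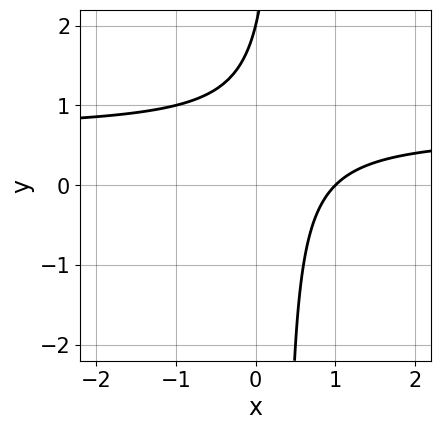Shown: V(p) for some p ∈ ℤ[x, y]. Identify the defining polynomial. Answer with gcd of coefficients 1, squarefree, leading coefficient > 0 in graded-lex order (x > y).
1. Degree: the shape is more complex than any degree-1 curve, so deg p = 2.
2. Checking where it meets the axes: one y-axis crossing is at y = 2; one x-axis crossing is at x = 1.
3. The integer polynomial consistent with all of this is the stated p.

3*x*y - 2*x - y + 2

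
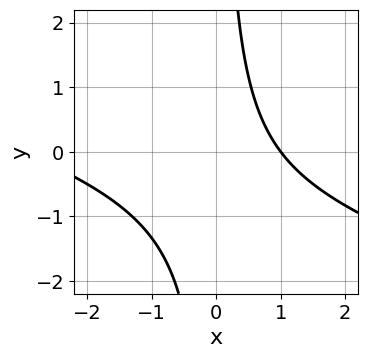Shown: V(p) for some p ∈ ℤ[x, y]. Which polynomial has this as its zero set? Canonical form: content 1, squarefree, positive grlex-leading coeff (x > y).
x^2 + 3*x*y + 2*x - 3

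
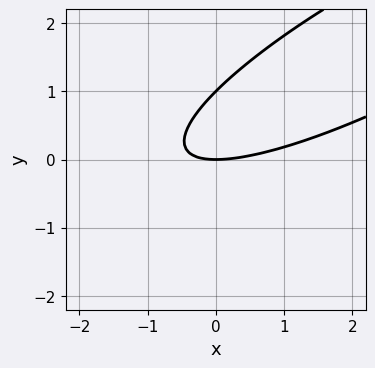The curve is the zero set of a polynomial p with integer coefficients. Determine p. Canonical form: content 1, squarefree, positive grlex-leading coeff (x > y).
(a) Degree: the shape is more complex than any degree-1 curve, so deg p = 2.
(b) Against the integer gridlines: it meets the x-axis at x = 0 (among the integer gridlines); among the integer gridlines, it crosses the y-axis at y ∈ {0, 1}.
(c) Solving for integer coefficients yields p as stated.

x^2 - 3*x*y + 3*y^2 - 3*y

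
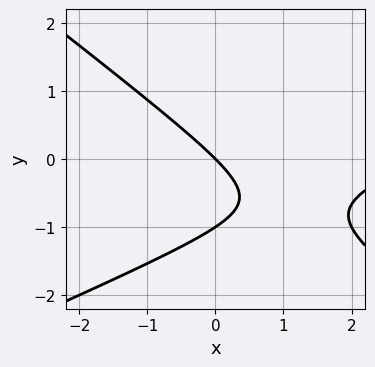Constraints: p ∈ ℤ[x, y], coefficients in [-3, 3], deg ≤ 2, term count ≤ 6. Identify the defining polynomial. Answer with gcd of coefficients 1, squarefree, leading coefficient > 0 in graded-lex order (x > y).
x^2 - x*y - 3*y^2 - 3*x - 3*y

The degree is 2 — the shape is more complex than any degree-1 curve.
Checking where it meets the axes: among the integer gridlines, it crosses the y-axis at y ∈ {-1, 0}; it meets the x-axis at x = 0 (among the integer gridlines).
Assembling these constraints gives the stated polynomial.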